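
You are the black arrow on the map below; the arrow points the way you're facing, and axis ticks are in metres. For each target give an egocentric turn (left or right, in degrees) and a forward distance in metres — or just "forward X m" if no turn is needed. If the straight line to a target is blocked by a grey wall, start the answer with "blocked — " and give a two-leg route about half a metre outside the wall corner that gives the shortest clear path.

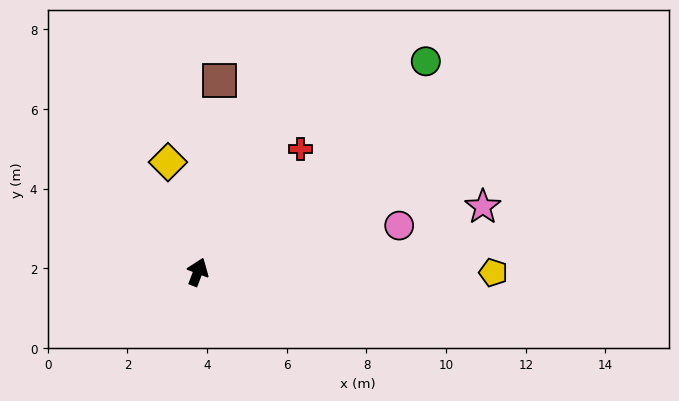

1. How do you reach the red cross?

turn right 19°, forward 4.0 m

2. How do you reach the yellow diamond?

turn left 36°, forward 2.9 m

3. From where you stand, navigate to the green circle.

turn right 26°, forward 7.8 m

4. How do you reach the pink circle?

turn right 56°, forward 5.2 m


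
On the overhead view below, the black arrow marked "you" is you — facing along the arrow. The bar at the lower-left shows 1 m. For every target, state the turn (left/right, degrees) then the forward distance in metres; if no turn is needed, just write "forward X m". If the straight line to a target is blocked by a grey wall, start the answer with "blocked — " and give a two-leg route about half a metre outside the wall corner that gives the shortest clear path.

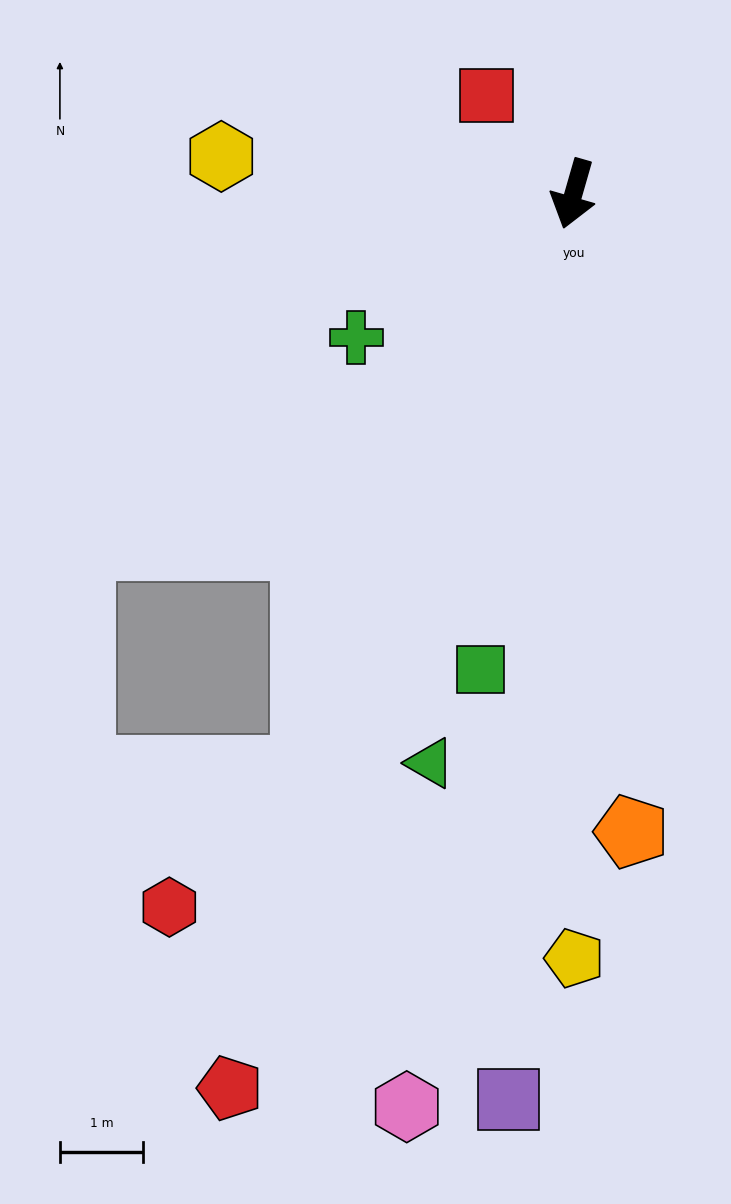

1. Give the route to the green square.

turn left 5°, forward 5.8 m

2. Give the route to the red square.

turn right 123°, forward 1.6 m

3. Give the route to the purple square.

turn left 12°, forward 10.9 m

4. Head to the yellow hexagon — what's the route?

turn right 80°, forward 4.2 m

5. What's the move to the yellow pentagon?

turn left 16°, forward 9.2 m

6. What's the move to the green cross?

turn right 41°, forward 3.1 m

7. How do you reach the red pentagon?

turn right 5°, forward 11.5 m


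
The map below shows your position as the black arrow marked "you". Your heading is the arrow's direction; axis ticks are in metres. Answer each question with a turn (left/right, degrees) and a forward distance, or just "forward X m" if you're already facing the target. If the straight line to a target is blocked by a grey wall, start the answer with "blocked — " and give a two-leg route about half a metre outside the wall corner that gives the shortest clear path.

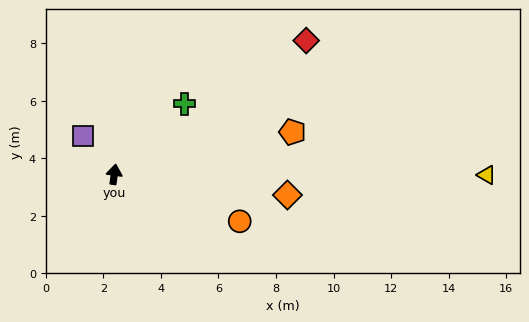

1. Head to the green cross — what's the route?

turn right 37°, forward 3.5 m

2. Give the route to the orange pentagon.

turn right 69°, forward 6.4 m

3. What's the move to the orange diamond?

turn right 89°, forward 6.1 m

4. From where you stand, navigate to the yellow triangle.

turn right 82°, forward 12.9 m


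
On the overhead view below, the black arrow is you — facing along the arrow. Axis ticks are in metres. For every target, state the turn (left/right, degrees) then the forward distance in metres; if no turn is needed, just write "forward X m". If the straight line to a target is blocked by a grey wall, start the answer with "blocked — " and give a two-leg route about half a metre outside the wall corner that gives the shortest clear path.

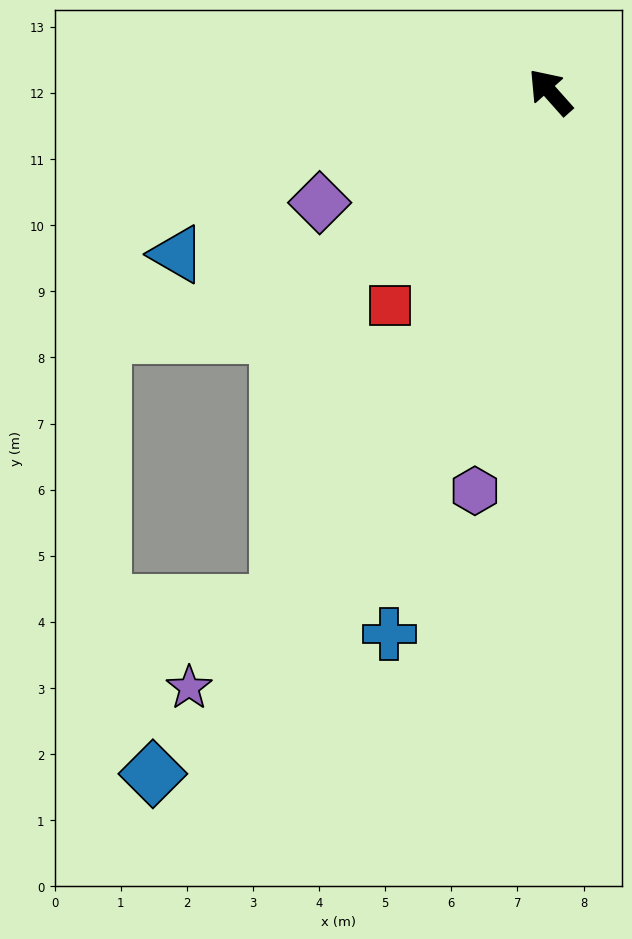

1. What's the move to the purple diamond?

turn left 74°, forward 3.9 m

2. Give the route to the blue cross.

turn left 122°, forward 8.6 m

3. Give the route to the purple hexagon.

turn left 128°, forward 6.1 m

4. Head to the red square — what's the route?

turn left 101°, forward 4.0 m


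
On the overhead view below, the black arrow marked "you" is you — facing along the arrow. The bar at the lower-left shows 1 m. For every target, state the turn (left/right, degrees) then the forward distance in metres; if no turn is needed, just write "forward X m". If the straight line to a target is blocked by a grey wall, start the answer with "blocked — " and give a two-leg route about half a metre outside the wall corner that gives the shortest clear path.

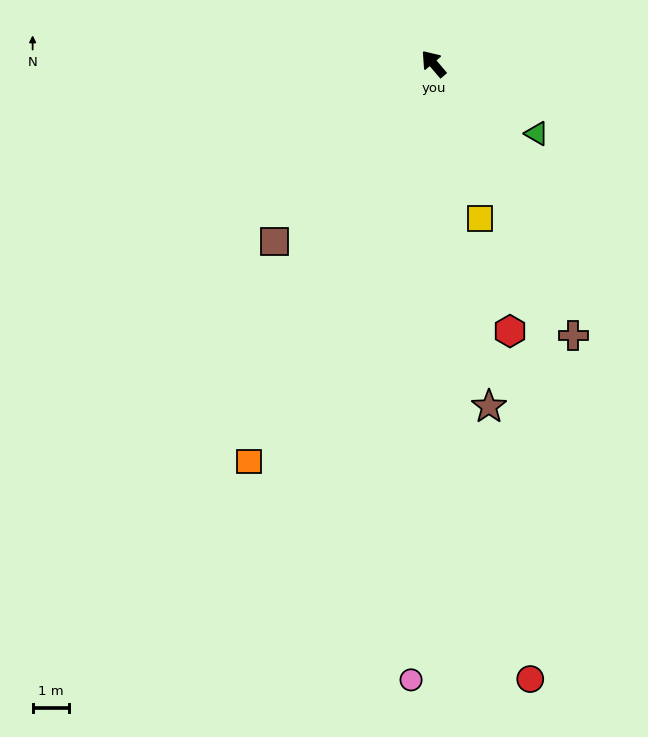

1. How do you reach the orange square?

turn left 115°, forward 11.9 m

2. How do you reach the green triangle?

turn right 164°, forward 3.4 m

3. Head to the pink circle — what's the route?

turn left 138°, forward 16.8 m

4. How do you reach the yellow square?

turn left 156°, forward 4.4 m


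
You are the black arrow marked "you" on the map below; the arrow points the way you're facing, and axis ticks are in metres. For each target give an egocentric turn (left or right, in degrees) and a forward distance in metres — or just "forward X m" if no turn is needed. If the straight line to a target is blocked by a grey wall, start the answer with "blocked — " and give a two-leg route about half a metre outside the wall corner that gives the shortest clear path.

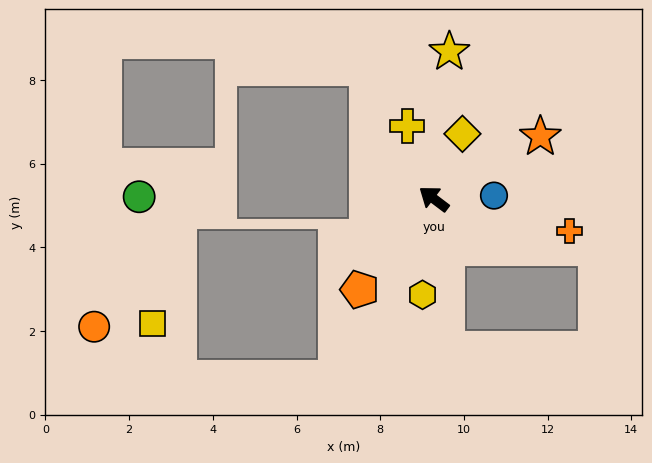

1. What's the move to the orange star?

turn right 113°, forward 2.9 m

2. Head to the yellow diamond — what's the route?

turn right 77°, forward 1.7 m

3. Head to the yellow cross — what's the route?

turn right 33°, forward 1.9 m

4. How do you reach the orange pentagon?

turn left 88°, forward 2.8 m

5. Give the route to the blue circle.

turn right 140°, forward 1.4 m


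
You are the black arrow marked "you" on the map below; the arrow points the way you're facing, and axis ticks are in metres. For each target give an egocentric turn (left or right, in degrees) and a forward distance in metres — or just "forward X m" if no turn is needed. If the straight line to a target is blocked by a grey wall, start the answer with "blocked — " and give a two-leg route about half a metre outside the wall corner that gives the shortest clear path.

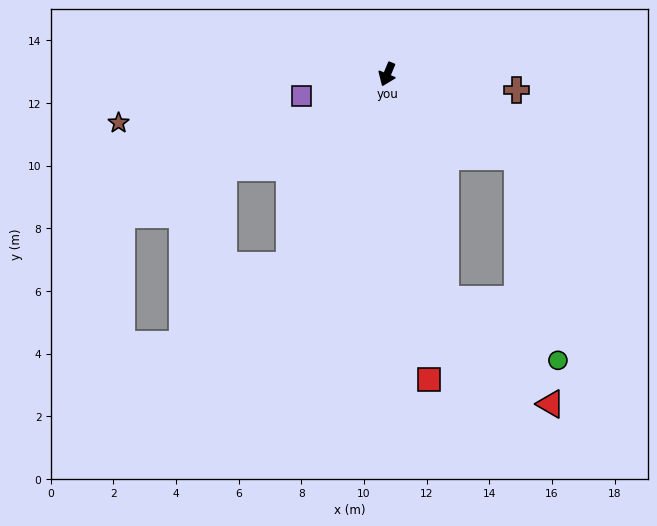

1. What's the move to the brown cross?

turn left 106°, forward 4.2 m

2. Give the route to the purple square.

turn right 53°, forward 2.8 m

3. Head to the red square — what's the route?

turn left 30°, forward 9.8 m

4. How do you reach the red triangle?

blocked — turn left 37°, forward 7.4 m, then turn left 31°, forward 4.7 m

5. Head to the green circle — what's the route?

blocked — turn left 37°, forward 7.4 m, then turn left 47°, forward 4.1 m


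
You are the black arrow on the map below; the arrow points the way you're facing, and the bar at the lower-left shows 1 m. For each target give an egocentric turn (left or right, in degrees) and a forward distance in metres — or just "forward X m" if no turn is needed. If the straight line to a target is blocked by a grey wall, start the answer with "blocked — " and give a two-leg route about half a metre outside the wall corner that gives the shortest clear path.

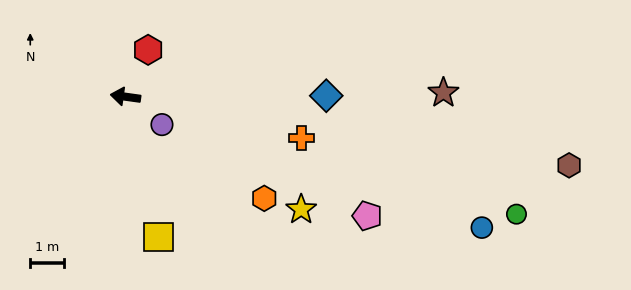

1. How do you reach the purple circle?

turn left 151°, forward 1.4 m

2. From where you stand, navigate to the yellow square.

turn left 111°, forward 4.3 m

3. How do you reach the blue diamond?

turn right 172°, forward 6.0 m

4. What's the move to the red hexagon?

turn right 108°, forward 1.5 m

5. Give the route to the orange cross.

turn left 175°, forward 5.4 m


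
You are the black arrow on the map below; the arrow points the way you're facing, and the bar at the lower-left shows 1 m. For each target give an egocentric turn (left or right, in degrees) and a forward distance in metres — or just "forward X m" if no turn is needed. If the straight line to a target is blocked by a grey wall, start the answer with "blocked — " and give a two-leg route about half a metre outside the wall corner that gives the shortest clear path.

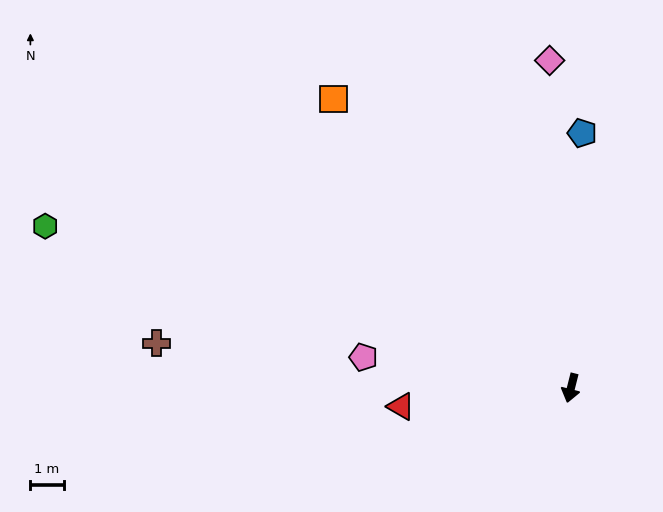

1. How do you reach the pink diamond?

turn right 162°, forward 9.9 m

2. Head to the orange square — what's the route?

turn right 127°, forward 11.2 m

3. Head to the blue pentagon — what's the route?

turn right 168°, forward 7.7 m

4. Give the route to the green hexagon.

turn right 93°, forward 16.5 m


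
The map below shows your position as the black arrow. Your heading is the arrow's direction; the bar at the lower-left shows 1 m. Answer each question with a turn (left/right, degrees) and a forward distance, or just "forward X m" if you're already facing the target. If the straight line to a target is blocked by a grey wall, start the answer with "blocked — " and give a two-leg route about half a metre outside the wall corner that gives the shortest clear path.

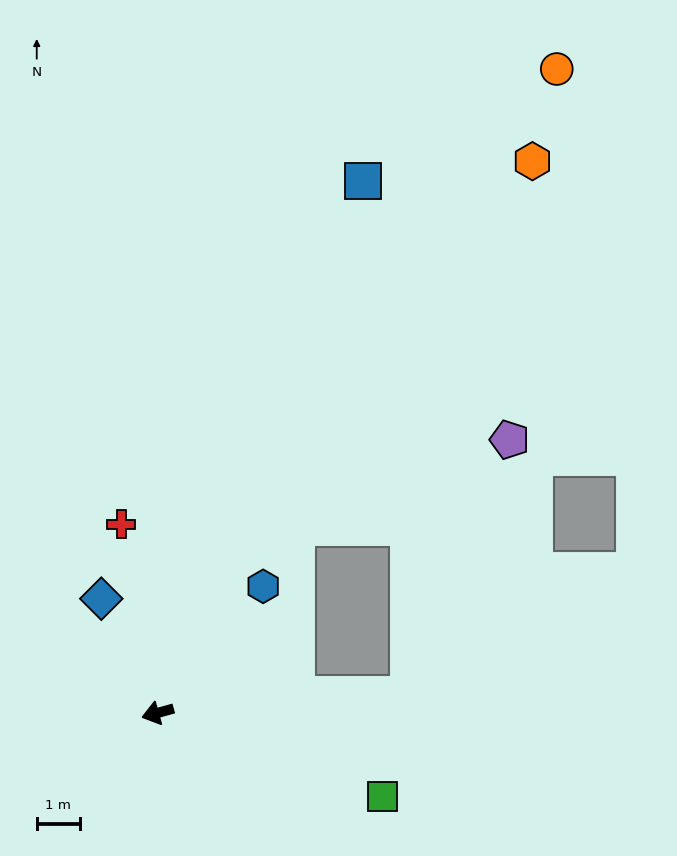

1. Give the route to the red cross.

turn right 95°, forward 4.4 m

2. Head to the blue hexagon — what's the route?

turn right 145°, forward 3.8 m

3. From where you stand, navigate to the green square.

turn left 144°, forward 5.5 m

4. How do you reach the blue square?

turn right 127°, forward 13.2 m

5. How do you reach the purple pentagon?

blocked — turn left 169°, forward 5.8 m, then turn left 64°, forward 6.3 m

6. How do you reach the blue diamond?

turn right 79°, forward 2.9 m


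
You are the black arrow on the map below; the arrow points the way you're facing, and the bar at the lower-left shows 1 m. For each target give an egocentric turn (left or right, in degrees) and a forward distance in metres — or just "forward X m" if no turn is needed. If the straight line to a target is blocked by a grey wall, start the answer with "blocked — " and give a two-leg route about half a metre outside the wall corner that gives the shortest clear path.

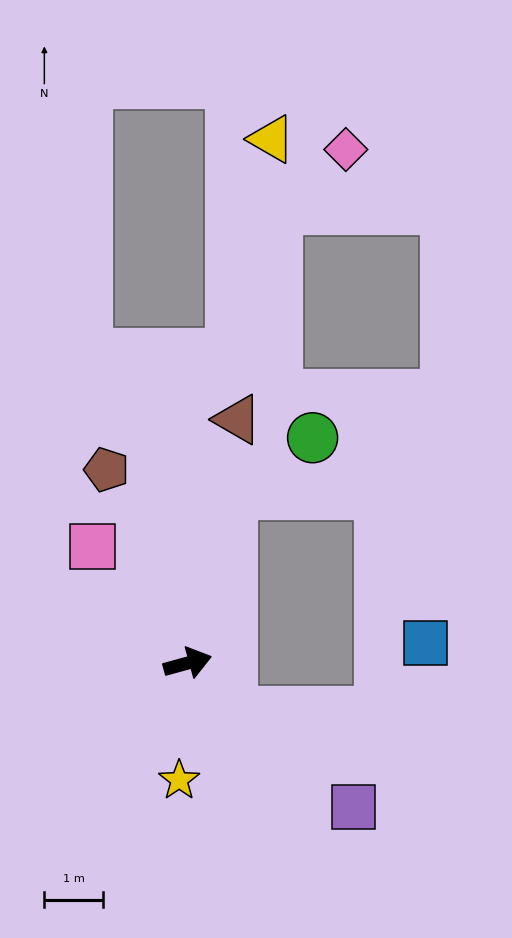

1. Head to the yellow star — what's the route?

turn right 110°, forward 2.0 m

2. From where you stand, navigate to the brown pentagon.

turn left 97°, forward 3.6 m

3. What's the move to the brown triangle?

turn left 63°, forward 4.2 m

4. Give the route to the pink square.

turn left 114°, forward 2.6 m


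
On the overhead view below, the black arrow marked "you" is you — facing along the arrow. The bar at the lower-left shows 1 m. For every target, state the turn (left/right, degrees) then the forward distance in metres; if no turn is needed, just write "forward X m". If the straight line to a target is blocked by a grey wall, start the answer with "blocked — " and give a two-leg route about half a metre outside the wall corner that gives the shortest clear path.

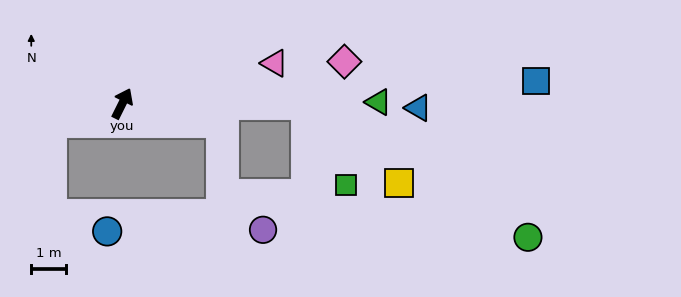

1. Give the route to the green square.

blocked — turn right 64°, forward 5.3 m, then turn right 63°, forward 2.6 m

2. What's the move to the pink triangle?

turn right 49°, forward 4.6 m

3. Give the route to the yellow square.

blocked — turn right 64°, forward 5.3 m, then turn right 39°, forward 3.6 m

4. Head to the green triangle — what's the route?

turn right 63°, forward 7.5 m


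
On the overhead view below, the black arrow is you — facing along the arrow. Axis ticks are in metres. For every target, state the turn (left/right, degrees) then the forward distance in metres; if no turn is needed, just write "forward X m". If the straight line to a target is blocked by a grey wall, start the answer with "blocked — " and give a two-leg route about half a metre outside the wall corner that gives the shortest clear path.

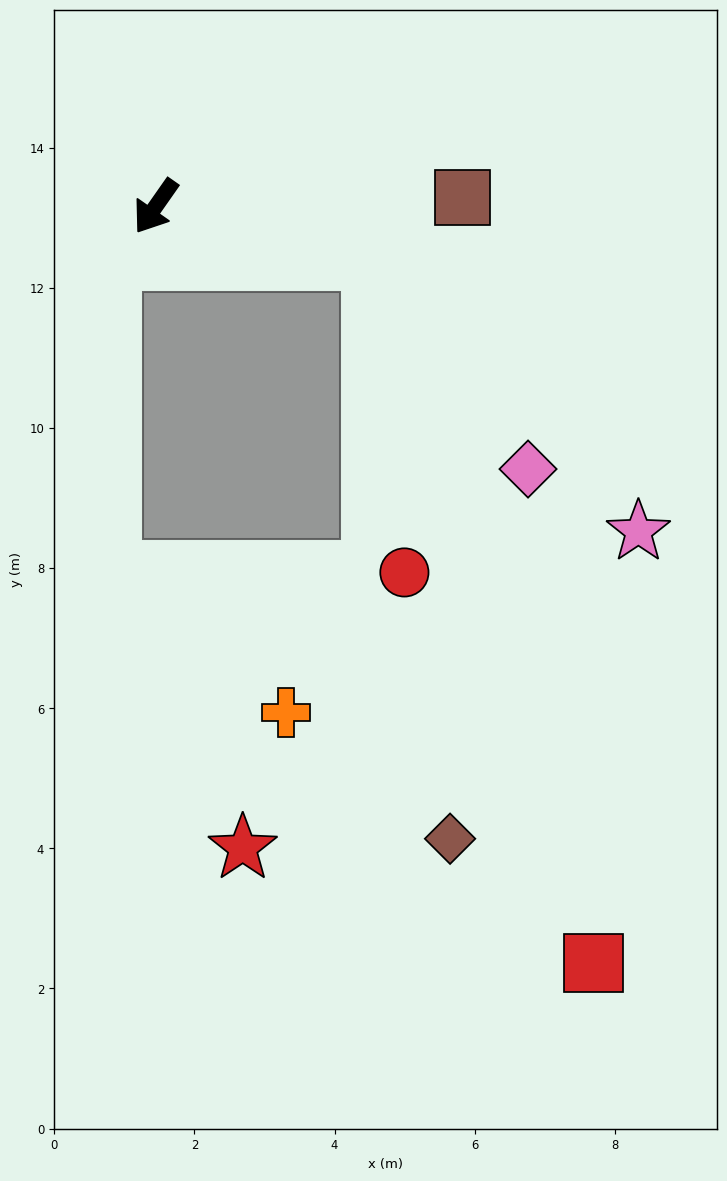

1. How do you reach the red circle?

blocked — turn left 111°, forward 3.2 m, then turn right 70°, forward 4.5 m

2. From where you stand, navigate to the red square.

blocked — turn left 111°, forward 3.2 m, then turn right 58°, forward 10.5 m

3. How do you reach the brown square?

turn left 127°, forward 4.4 m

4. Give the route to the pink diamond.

blocked — turn left 111°, forward 3.2 m, then turn right 39°, forward 3.7 m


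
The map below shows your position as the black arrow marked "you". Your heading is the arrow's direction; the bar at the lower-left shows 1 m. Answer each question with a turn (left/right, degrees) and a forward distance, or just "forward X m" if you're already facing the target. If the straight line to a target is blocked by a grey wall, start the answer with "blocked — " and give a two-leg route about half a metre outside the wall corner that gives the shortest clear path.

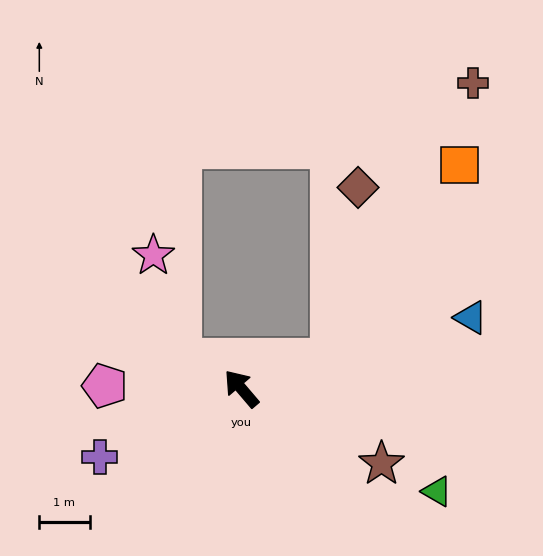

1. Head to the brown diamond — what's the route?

blocked — turn right 113°, forward 1.9 m, then turn left 64°, forward 3.5 m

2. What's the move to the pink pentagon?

turn left 48°, forward 2.7 m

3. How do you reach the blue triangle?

turn right 113°, forward 4.8 m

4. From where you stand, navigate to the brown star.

turn right 159°, forward 3.2 m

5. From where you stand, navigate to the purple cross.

turn left 75°, forward 3.1 m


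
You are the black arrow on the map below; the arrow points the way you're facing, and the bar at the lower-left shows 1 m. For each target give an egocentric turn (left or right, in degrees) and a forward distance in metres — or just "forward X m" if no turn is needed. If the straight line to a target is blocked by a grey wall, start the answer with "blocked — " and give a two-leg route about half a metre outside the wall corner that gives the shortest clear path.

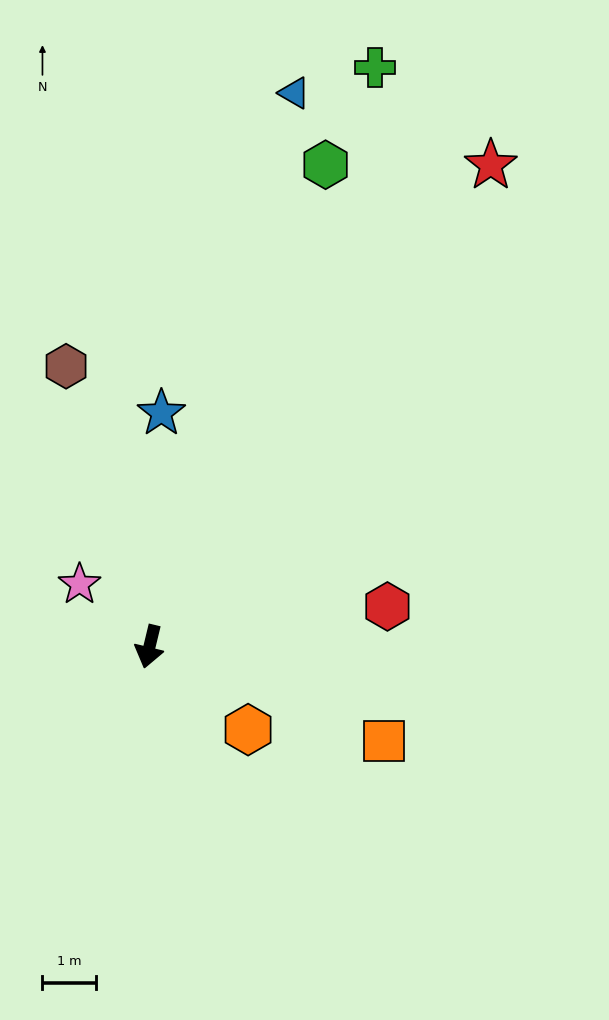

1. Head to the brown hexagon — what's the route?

turn right 150°, forward 5.4 m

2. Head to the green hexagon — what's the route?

turn left 173°, forward 9.6 m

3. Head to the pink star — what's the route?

turn right 118°, forward 1.7 m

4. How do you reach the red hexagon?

turn left 113°, forward 4.5 m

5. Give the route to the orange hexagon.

turn left 63°, forward 2.4 m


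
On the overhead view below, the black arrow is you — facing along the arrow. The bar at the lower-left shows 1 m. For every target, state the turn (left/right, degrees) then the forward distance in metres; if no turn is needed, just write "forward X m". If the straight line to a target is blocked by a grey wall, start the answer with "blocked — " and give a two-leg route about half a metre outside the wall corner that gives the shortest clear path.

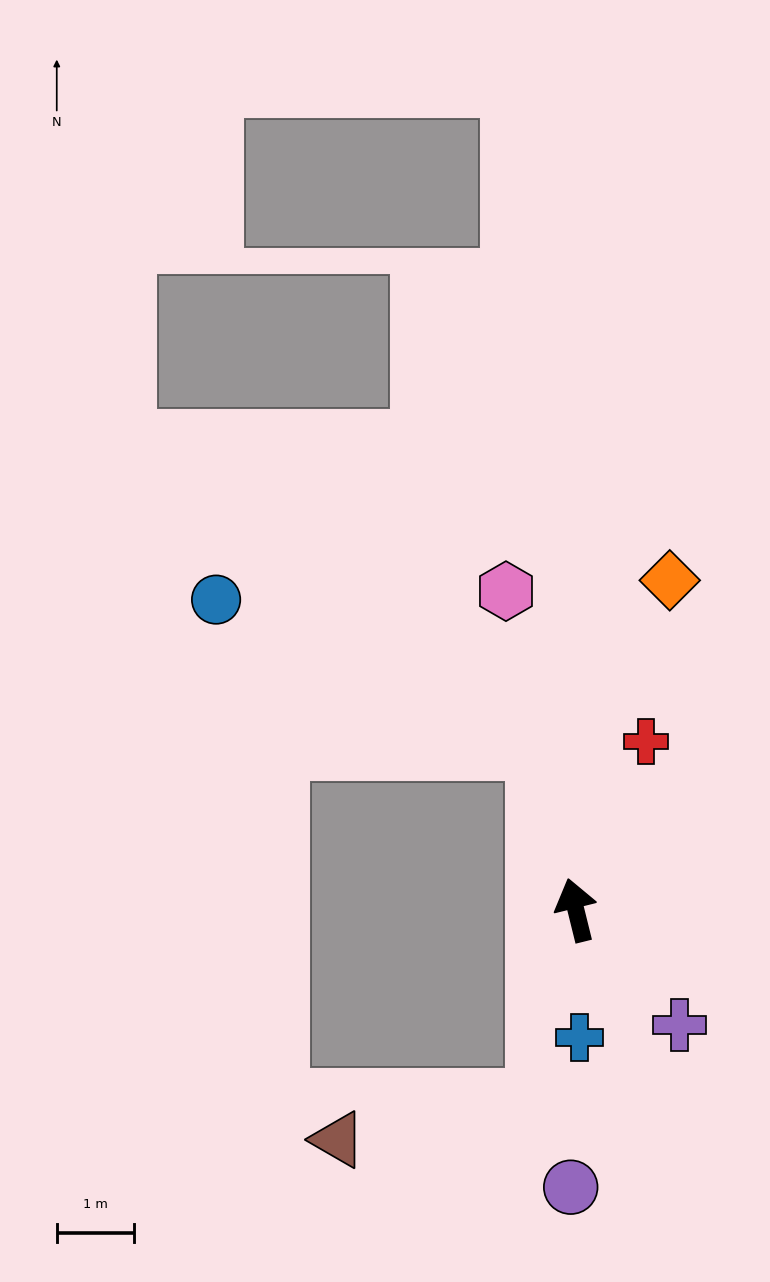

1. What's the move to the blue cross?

turn left 168°, forward 1.6 m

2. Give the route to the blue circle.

blocked — forward 2.2 m, then turn left 52°, forward 4.6 m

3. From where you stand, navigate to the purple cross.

turn right 152°, forward 2.0 m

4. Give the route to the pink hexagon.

forward 4.2 m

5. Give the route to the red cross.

turn right 36°, forward 2.4 m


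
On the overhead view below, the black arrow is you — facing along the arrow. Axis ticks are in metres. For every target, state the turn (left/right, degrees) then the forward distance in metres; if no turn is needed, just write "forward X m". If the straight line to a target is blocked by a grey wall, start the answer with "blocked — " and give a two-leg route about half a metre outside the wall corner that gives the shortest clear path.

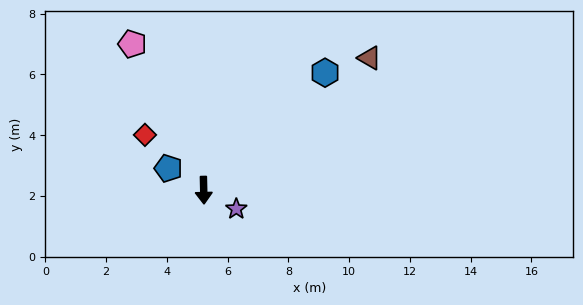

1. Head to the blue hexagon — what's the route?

turn left 133°, forward 5.6 m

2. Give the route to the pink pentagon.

turn right 155°, forward 5.4 m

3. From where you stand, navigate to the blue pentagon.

turn right 123°, forward 1.4 m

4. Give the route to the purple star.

turn left 59°, forward 1.2 m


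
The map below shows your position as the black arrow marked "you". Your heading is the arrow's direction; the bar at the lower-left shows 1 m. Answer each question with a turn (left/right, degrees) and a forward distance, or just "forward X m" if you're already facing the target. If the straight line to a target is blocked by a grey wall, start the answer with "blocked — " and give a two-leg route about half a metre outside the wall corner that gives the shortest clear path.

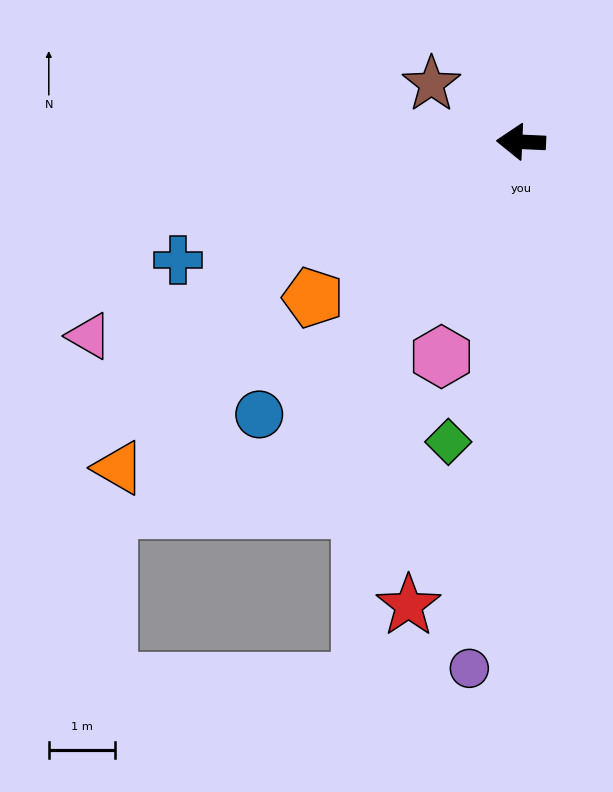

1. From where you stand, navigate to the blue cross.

turn left 22°, forward 5.5 m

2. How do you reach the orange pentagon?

turn left 39°, forward 3.9 m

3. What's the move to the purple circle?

turn left 87°, forward 8.0 m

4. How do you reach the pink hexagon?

turn left 72°, forward 3.5 m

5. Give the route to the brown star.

turn right 30°, forward 1.6 m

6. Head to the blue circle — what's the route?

turn left 49°, forward 5.7 m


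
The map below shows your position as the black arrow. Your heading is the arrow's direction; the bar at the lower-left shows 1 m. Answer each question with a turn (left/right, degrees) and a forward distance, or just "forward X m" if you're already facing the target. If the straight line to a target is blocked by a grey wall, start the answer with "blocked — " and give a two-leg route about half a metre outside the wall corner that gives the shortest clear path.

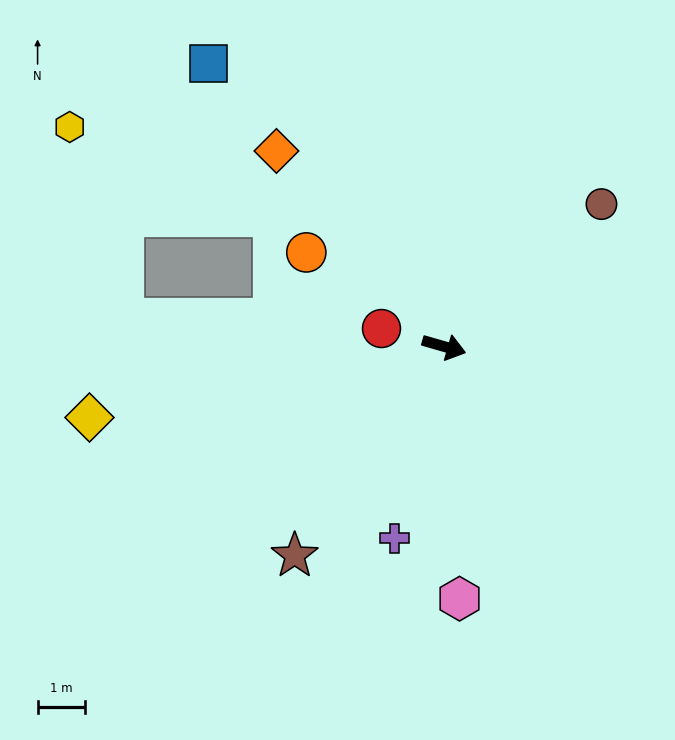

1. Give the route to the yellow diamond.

turn right 153°, forward 7.7 m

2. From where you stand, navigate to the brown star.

turn right 110°, forward 5.4 m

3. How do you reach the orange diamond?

turn left 147°, forward 5.5 m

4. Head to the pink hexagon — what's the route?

turn right 70°, forward 5.4 m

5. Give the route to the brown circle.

turn left 58°, forward 4.5 m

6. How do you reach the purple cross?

turn right 88°, forward 4.2 m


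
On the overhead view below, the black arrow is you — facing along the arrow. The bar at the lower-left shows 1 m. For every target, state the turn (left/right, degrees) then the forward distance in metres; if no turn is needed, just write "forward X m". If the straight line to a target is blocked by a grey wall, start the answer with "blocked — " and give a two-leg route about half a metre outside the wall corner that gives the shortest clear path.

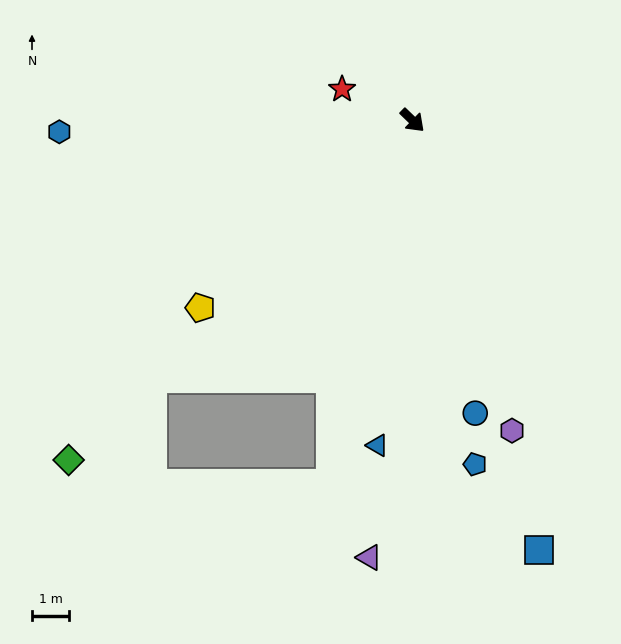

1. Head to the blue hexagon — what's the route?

turn right 134°, forward 9.6 m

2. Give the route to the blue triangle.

turn right 52°, forward 8.9 m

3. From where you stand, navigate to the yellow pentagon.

turn right 95°, forward 7.7 m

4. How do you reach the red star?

turn right 160°, forward 2.1 m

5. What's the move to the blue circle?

turn right 34°, forward 8.1 m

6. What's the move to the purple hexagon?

turn right 28°, forward 8.8 m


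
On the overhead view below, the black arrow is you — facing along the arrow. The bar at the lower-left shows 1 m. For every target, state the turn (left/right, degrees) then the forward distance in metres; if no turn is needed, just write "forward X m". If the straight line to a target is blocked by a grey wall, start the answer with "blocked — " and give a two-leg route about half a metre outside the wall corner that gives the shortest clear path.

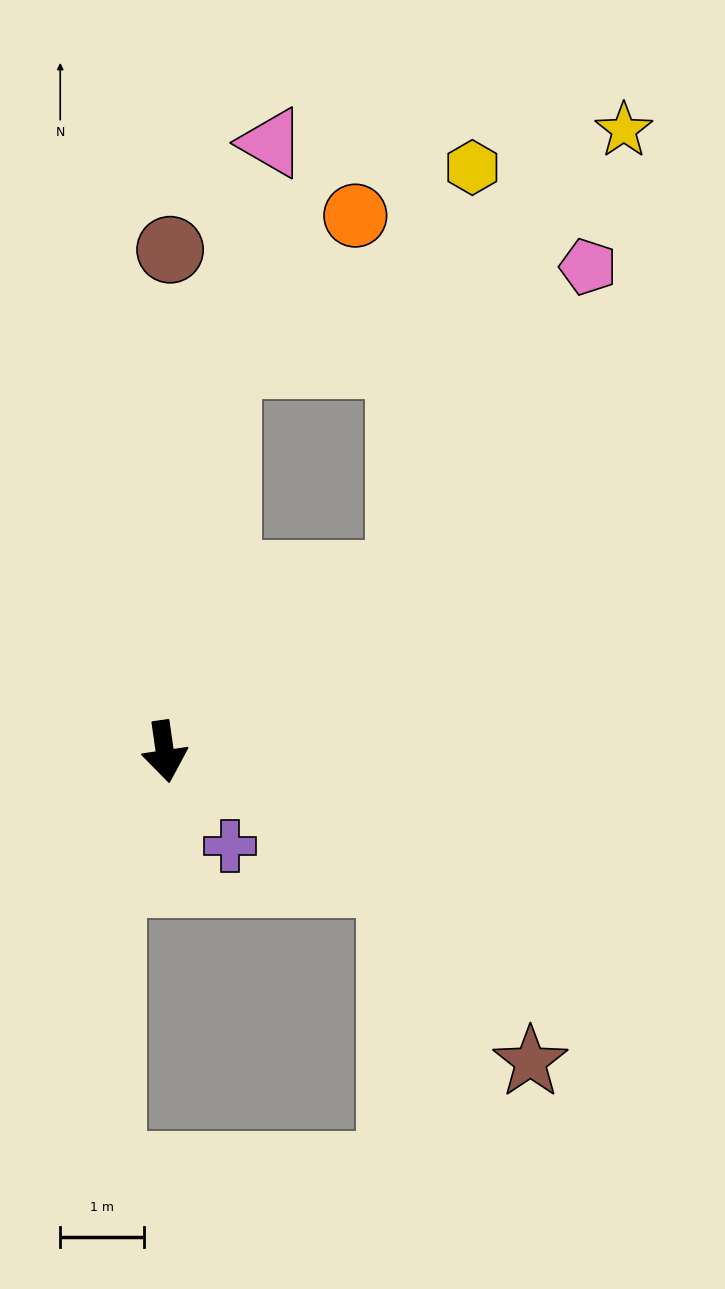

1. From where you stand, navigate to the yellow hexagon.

blocked — turn left 118°, forward 3.5 m, then turn left 44°, forward 5.0 m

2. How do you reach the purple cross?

turn left 26°, forward 1.4 m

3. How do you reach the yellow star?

blocked — turn left 163°, forward 4.7 m, then turn right 51°, forward 5.5 m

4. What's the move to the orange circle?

blocked — turn left 163°, forward 4.7 m, then turn right 33°, forward 2.3 m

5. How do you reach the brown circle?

turn left 171°, forward 6.0 m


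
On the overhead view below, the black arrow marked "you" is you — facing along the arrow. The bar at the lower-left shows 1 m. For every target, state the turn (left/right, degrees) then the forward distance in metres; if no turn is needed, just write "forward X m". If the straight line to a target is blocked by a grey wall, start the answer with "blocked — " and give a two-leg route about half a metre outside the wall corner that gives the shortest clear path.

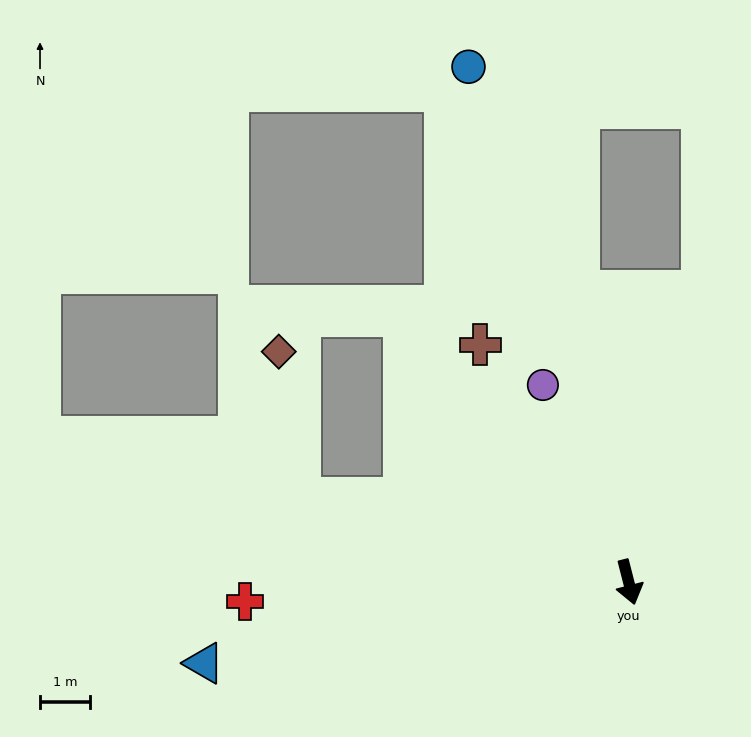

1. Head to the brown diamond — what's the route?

blocked — turn right 119°, forward 6.8 m, then turn right 67°, forward 3.0 m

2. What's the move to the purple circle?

turn right 171°, forward 4.3 m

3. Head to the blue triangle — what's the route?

turn right 93°, forward 8.7 m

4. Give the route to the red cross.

turn right 101°, forward 7.7 m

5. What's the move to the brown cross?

turn right 162°, forward 5.6 m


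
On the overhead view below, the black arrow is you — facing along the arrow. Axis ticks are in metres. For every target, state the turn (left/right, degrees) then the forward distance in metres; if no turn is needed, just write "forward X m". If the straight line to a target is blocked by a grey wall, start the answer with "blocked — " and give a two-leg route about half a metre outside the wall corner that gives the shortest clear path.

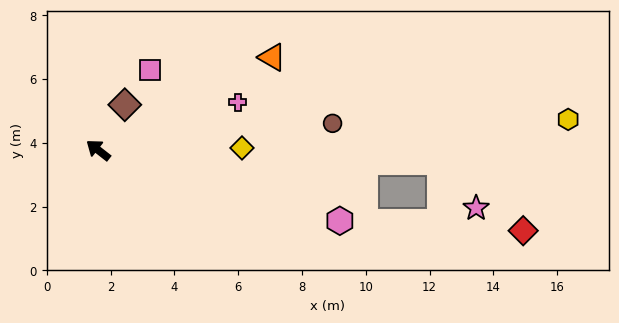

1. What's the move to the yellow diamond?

turn right 141°, forward 4.5 m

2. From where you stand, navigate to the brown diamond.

turn right 82°, forward 1.6 m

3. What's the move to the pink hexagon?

turn right 158°, forward 7.9 m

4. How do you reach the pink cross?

turn right 123°, forward 4.6 m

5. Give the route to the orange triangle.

turn right 114°, forward 6.2 m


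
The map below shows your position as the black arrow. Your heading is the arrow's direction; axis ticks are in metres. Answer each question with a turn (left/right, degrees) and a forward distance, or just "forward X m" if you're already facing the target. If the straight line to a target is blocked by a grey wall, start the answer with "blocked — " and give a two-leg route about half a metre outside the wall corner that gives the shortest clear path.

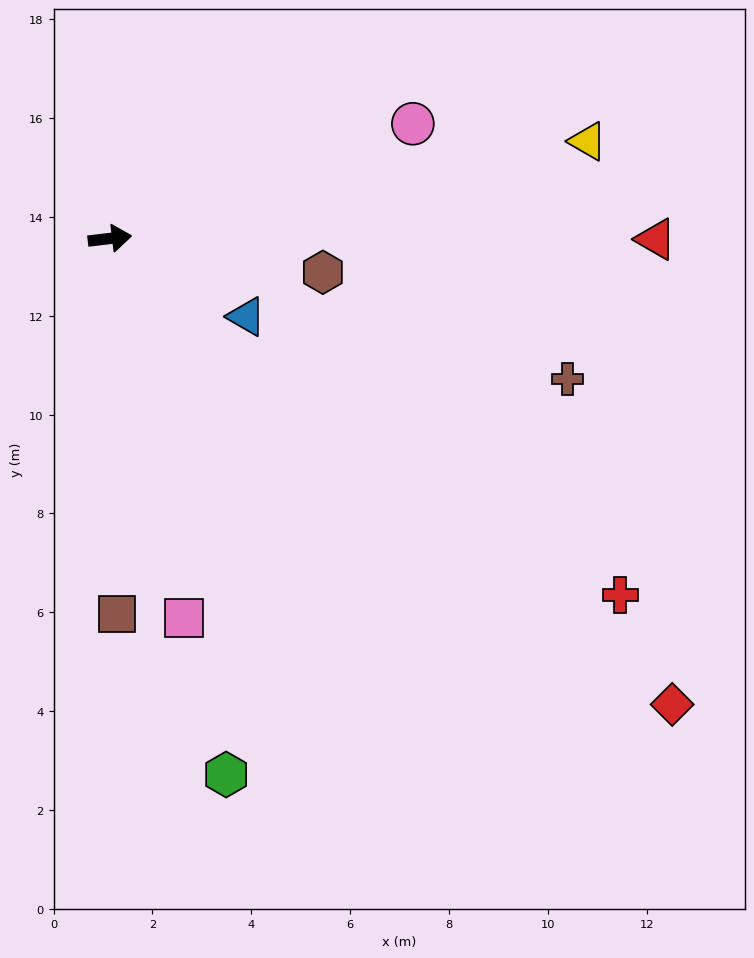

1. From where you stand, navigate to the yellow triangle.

turn left 5°, forward 9.9 m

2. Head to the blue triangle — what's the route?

turn right 37°, forward 3.2 m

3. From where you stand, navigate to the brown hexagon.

turn right 16°, forward 4.4 m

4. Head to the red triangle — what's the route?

turn right 7°, forward 11.0 m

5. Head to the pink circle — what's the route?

turn left 14°, forward 6.6 m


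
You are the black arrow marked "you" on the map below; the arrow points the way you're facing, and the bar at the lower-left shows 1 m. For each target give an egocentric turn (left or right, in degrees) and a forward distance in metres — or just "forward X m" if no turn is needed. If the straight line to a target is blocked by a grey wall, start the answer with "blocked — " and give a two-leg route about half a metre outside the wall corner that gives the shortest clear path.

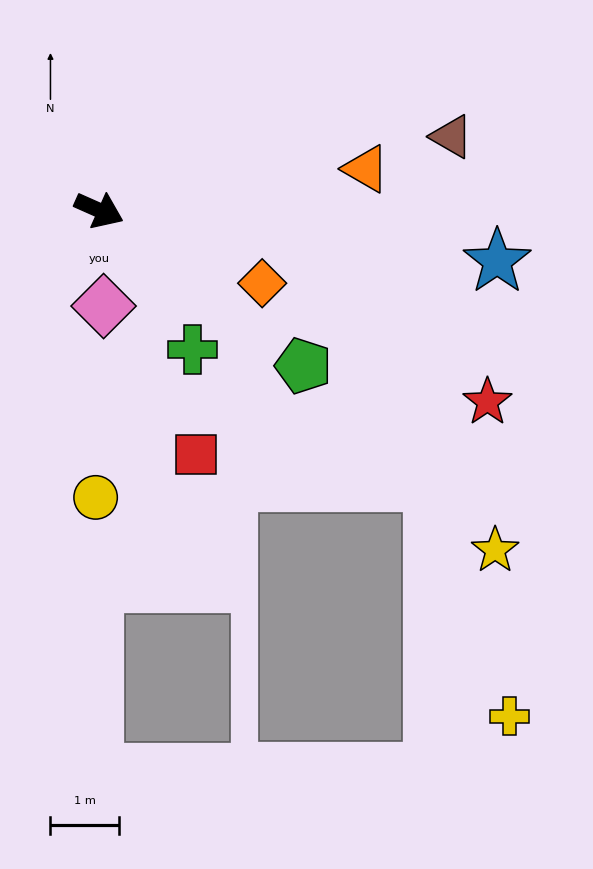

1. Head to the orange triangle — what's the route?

turn left 33°, forward 3.9 m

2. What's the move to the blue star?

turn left 17°, forward 5.8 m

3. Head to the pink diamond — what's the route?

turn right 63°, forward 1.4 m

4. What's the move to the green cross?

turn right 32°, forward 2.4 m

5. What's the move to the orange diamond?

forward 2.6 m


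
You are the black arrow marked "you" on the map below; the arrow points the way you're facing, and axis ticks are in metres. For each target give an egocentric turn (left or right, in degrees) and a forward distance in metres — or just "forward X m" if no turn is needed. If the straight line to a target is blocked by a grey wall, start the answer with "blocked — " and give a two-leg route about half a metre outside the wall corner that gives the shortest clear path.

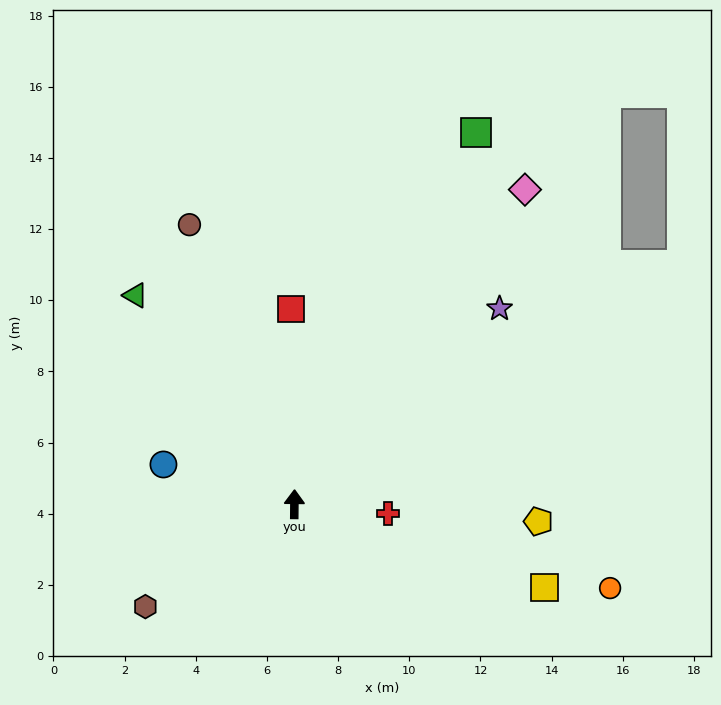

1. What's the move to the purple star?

turn right 46°, forward 8.0 m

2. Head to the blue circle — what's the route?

turn left 74°, forward 3.8 m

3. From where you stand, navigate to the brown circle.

turn left 21°, forward 8.4 m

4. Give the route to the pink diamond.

turn right 36°, forward 11.0 m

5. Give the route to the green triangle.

turn left 38°, forward 7.4 m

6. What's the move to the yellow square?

turn right 108°, forward 7.4 m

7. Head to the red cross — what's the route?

turn right 95°, forward 2.6 m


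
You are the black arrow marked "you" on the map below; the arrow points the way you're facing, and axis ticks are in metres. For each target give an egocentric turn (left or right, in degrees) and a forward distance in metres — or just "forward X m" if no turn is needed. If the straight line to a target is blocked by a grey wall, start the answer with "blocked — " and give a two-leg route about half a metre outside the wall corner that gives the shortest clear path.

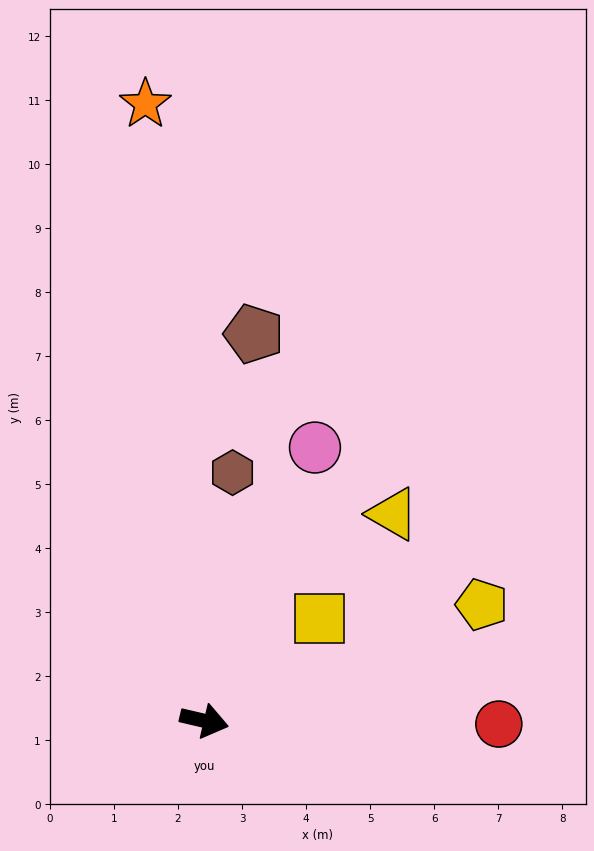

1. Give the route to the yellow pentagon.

turn left 36°, forward 4.7 m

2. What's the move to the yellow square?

turn left 55°, forward 2.4 m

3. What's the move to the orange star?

turn left 109°, forward 9.7 m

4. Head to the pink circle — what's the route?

turn left 81°, forward 4.6 m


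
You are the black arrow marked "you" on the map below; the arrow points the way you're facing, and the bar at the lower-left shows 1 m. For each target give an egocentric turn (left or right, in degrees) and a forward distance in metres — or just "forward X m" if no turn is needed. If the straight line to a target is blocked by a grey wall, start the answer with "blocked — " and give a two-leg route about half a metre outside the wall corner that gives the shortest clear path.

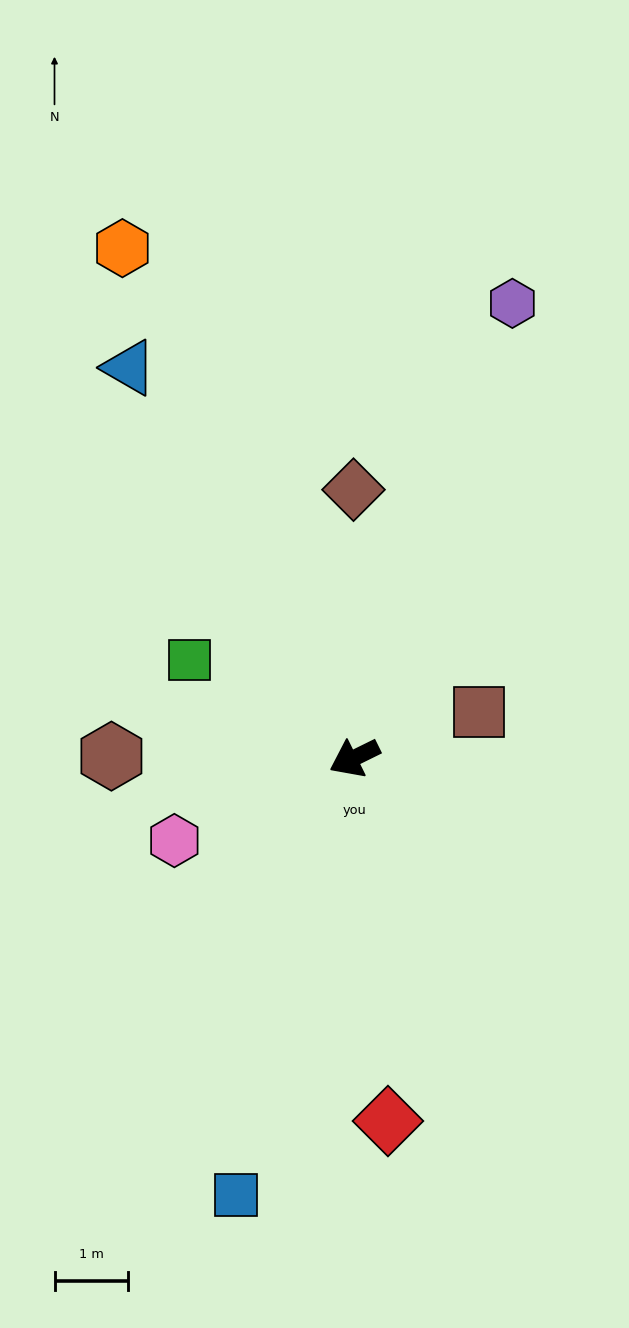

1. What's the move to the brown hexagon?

turn right 27°, forward 3.3 m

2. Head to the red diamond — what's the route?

turn left 69°, forward 4.9 m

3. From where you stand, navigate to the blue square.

turn left 49°, forward 6.1 m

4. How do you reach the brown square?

turn left 174°, forward 1.8 m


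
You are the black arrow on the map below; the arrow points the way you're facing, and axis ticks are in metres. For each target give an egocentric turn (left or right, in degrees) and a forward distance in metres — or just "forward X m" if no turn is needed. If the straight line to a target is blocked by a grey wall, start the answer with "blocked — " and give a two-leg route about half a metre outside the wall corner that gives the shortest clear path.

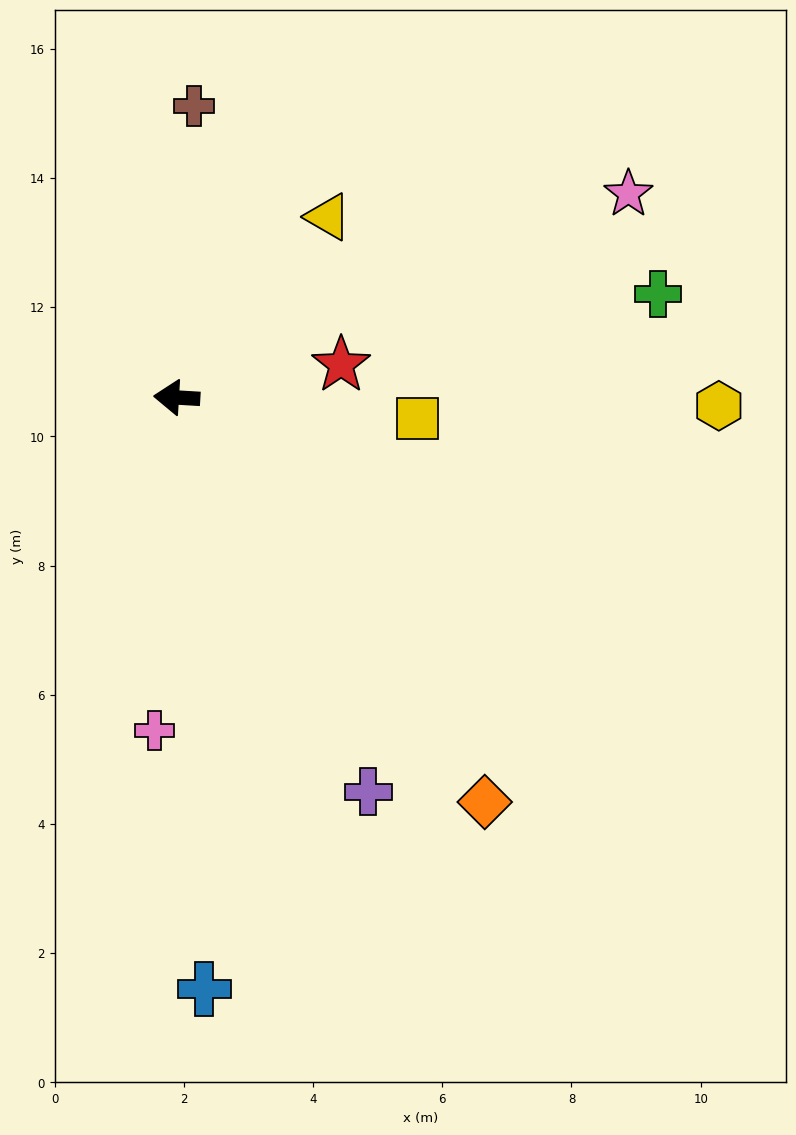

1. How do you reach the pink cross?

turn left 90°, forward 5.2 m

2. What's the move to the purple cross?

turn left 119°, forward 6.8 m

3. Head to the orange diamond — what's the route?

turn left 131°, forward 7.9 m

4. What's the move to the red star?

turn right 165°, forward 2.6 m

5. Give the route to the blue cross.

turn left 96°, forward 9.2 m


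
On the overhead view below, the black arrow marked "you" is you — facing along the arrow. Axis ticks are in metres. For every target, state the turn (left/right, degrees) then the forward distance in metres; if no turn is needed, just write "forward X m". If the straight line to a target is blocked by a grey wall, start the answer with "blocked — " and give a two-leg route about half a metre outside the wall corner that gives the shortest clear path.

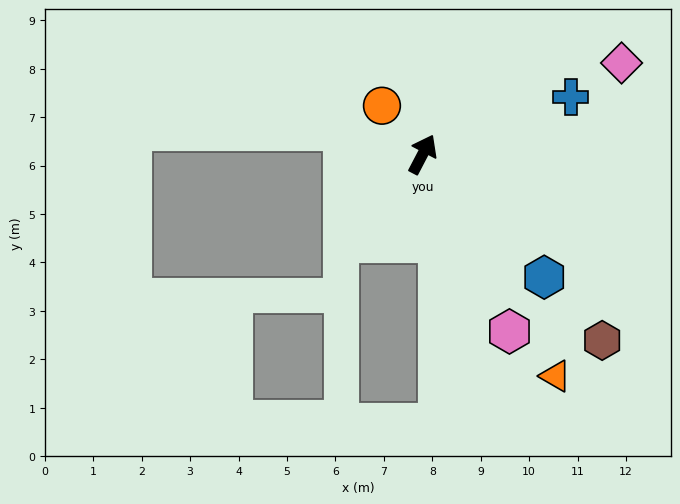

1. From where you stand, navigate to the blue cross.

turn right 41°, forward 3.3 m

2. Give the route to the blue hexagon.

turn right 108°, forward 3.6 m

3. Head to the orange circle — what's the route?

turn left 68°, forward 1.3 m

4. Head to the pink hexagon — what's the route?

turn right 126°, forward 4.1 m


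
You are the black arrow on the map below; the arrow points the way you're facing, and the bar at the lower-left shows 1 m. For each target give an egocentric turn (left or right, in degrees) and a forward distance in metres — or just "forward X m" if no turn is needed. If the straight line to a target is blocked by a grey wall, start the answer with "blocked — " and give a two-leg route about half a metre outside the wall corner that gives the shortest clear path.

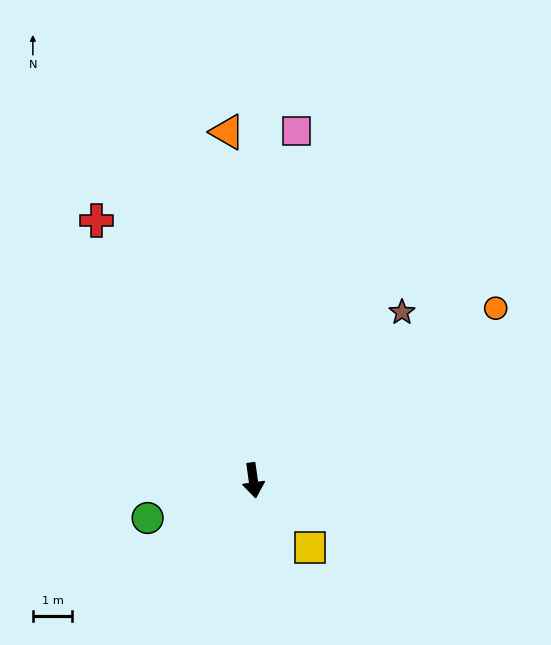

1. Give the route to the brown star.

turn left 131°, forward 5.7 m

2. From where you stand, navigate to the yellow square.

turn left 32°, forward 2.2 m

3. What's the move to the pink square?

turn left 165°, forward 8.9 m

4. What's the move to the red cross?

turn right 157°, forward 7.7 m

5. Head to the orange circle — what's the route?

turn left 117°, forward 7.5 m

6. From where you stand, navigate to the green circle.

turn right 78°, forward 2.8 m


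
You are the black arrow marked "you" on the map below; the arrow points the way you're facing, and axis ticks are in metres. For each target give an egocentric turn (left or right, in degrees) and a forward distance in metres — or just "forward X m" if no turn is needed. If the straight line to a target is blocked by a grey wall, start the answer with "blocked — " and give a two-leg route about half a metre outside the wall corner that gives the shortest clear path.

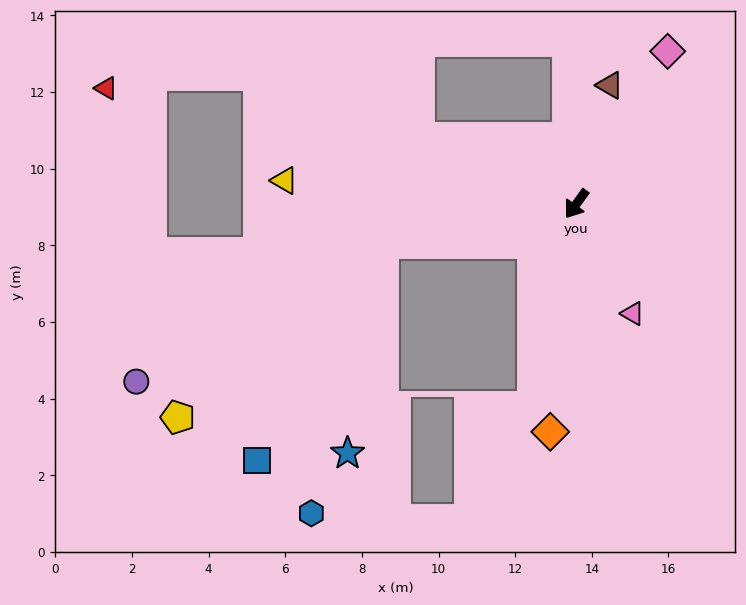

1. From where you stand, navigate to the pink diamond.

turn right 175°, forward 4.6 m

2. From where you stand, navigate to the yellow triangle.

turn right 59°, forward 7.6 m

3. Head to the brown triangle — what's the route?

turn right 160°, forward 3.2 m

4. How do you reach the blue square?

blocked — turn right 43°, forward 5.1 m, then turn left 49°, forward 6.6 m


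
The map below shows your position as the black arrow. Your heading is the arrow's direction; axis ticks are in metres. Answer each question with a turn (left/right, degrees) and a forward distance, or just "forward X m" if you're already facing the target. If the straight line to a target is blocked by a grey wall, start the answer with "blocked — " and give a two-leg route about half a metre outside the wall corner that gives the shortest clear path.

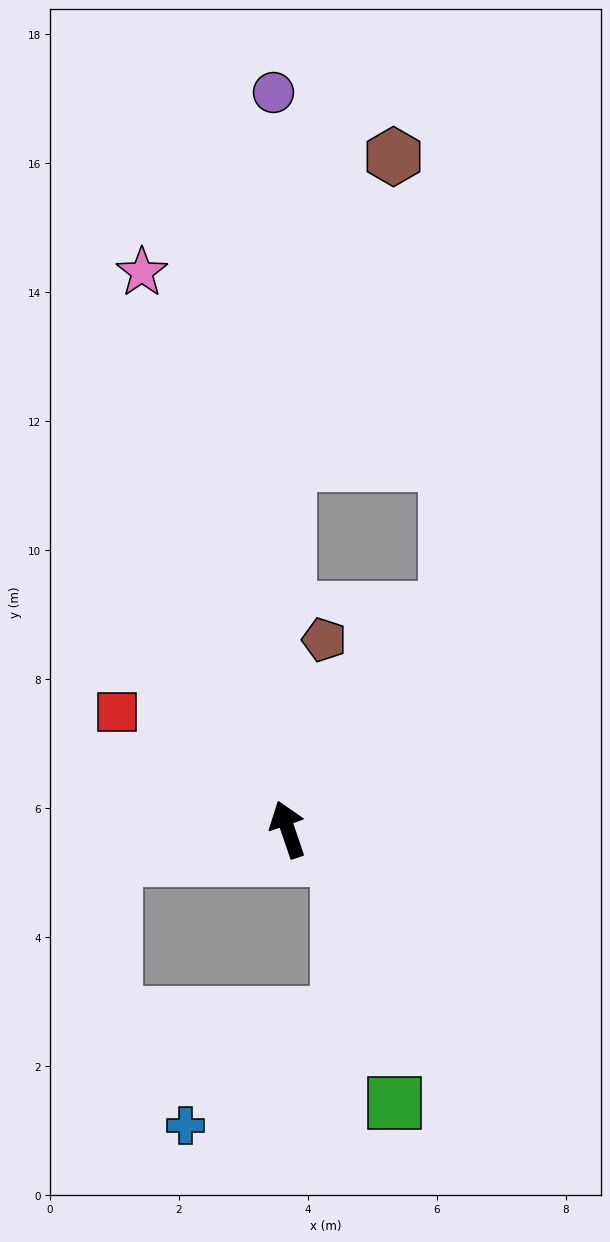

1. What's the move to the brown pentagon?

turn right 30°, forward 3.0 m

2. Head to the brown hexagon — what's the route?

blocked — turn right 19°, forward 5.7 m, then turn right 19°, forward 5.0 m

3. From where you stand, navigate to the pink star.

turn right 4°, forward 8.9 m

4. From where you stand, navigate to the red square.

turn left 37°, forward 3.2 m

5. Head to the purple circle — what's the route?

turn right 18°, forward 11.4 m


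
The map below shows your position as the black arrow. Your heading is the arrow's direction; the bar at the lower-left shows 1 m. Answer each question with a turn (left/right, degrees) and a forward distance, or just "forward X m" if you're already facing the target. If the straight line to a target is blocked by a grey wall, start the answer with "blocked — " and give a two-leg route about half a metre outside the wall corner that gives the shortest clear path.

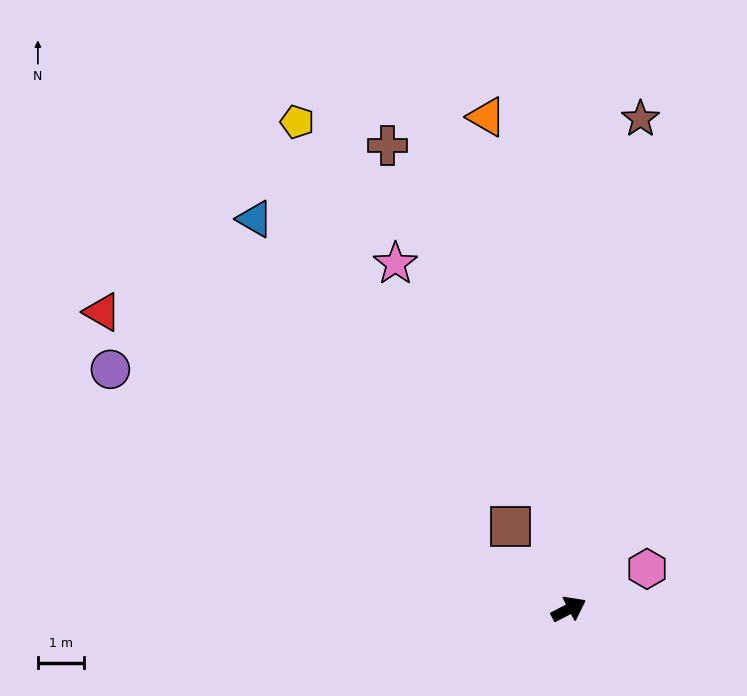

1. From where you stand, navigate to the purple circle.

turn left 125°, forward 11.1 m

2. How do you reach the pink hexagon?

forward 1.9 m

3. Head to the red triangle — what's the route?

turn left 120°, forward 11.9 m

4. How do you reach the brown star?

turn left 54°, forward 10.7 m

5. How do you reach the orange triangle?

turn left 72°, forward 10.7 m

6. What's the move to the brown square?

turn left 98°, forward 2.2 m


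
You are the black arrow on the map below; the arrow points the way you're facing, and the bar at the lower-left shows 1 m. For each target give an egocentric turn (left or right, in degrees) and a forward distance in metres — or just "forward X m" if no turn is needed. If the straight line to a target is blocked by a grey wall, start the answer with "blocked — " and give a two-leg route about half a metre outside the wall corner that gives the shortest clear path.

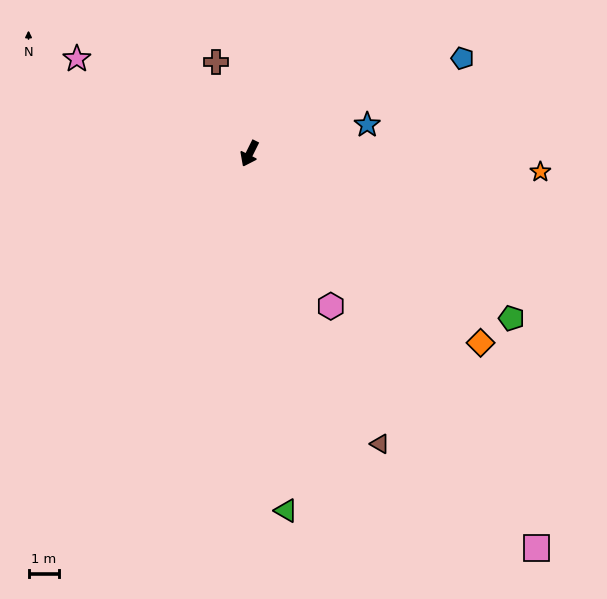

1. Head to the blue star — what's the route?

turn left 130°, forward 4.0 m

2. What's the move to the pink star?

turn right 92°, forward 6.5 m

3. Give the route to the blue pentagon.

turn left 141°, forward 7.7 m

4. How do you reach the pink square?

turn left 63°, forward 16.1 m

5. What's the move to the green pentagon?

turn left 84°, forward 10.2 m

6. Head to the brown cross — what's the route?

turn right 133°, forward 3.2 m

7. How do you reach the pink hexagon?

turn left 55°, forward 5.7 m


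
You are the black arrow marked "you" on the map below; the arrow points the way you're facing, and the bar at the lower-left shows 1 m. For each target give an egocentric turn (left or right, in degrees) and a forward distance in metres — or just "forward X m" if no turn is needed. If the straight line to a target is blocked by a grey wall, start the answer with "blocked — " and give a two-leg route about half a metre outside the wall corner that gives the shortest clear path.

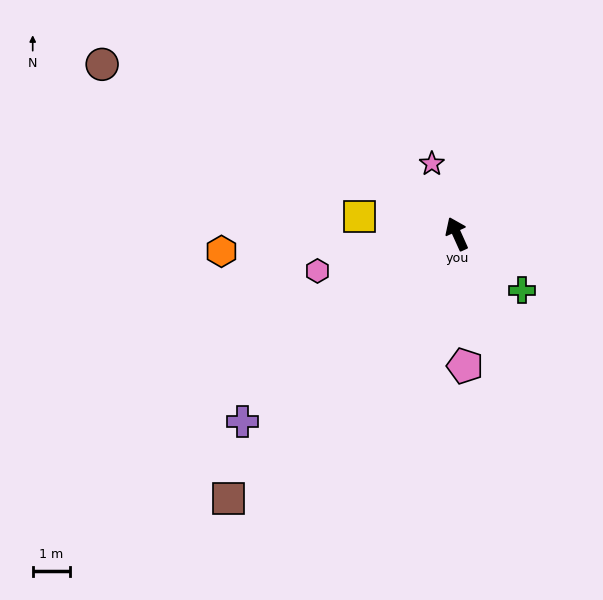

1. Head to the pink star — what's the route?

turn right 5°, forward 2.0 m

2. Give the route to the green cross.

turn right 155°, forward 2.3 m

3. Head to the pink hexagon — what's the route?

turn left 81°, forward 3.8 m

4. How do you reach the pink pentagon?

turn left 159°, forward 3.5 m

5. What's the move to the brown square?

turn left 115°, forward 9.3 m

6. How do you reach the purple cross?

turn left 107°, forward 7.6 m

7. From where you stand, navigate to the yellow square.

turn left 56°, forward 2.6 m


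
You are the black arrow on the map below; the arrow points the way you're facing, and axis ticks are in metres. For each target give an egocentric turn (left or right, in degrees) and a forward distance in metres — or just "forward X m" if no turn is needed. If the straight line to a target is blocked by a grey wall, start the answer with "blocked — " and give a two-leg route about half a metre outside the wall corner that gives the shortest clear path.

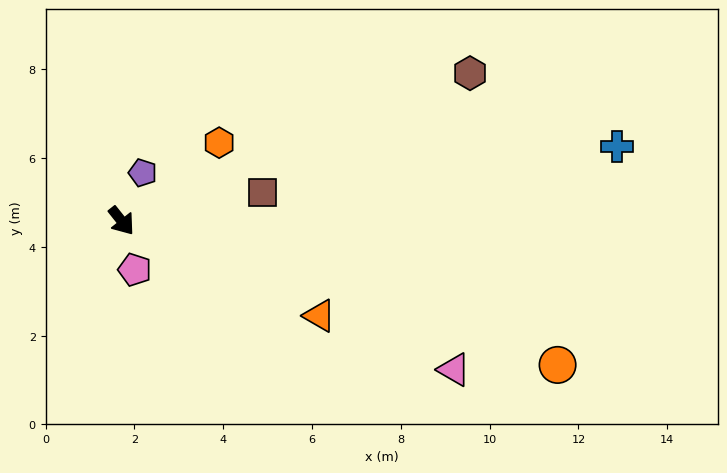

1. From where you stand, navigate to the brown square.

turn left 63°, forward 3.2 m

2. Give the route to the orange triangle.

turn left 26°, forward 4.9 m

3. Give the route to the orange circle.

turn left 33°, forward 10.3 m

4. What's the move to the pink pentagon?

turn right 23°, forward 1.1 m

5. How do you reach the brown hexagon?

turn left 75°, forward 8.5 m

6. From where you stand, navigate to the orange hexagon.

turn left 90°, forward 2.8 m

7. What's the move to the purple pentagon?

turn left 118°, forward 1.2 m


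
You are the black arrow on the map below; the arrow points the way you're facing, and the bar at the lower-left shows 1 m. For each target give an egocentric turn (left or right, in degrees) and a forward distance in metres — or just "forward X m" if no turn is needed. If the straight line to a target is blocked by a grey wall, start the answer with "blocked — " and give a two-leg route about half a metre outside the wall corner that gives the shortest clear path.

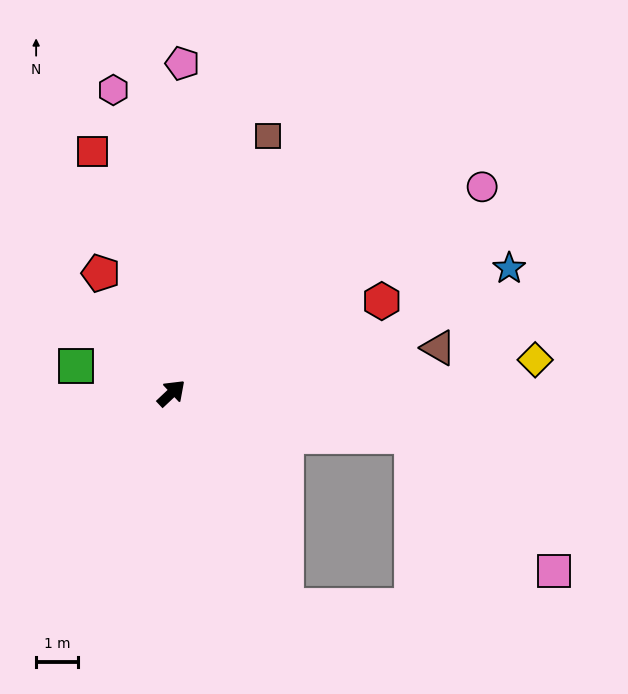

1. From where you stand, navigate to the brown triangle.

turn right 34°, forward 6.5 m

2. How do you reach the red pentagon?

turn left 77°, forward 3.3 m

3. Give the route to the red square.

turn left 65°, forward 6.1 m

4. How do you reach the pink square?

blocked — turn right 53°, forward 5.8 m, then turn right 34°, forward 4.7 m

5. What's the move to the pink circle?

turn right 10°, forward 8.9 m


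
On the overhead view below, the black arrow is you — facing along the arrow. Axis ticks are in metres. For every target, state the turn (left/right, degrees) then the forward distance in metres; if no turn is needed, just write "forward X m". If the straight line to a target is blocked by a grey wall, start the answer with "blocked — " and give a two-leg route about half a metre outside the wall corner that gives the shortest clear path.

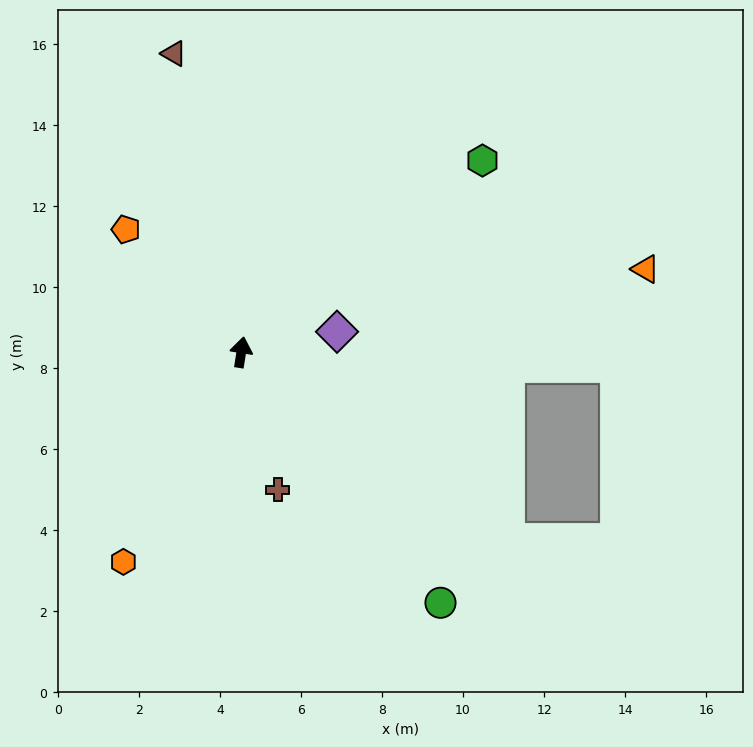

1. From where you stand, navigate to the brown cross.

turn right 156°, forward 3.5 m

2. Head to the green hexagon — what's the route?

turn right 43°, forward 7.6 m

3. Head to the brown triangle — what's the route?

turn left 22°, forward 7.6 m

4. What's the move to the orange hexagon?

turn left 160°, forward 5.9 m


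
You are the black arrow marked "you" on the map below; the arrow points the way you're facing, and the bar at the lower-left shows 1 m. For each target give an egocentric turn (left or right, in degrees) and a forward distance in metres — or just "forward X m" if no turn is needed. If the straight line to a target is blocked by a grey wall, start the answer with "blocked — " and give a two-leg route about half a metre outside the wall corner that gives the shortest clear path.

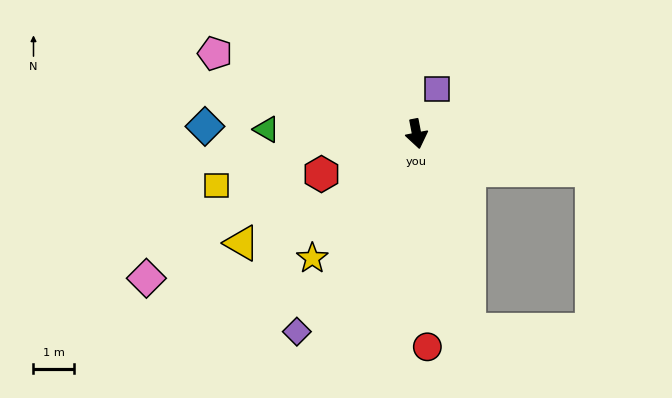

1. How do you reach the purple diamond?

turn right 42°, forward 5.7 m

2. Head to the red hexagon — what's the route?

turn right 78°, forward 2.5 m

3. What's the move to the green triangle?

turn right 103°, forward 3.7 m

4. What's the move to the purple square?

turn left 145°, forward 1.2 m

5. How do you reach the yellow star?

turn right 51°, forward 4.0 m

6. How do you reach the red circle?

turn right 8°, forward 5.3 m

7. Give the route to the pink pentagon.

turn right 123°, forward 5.3 m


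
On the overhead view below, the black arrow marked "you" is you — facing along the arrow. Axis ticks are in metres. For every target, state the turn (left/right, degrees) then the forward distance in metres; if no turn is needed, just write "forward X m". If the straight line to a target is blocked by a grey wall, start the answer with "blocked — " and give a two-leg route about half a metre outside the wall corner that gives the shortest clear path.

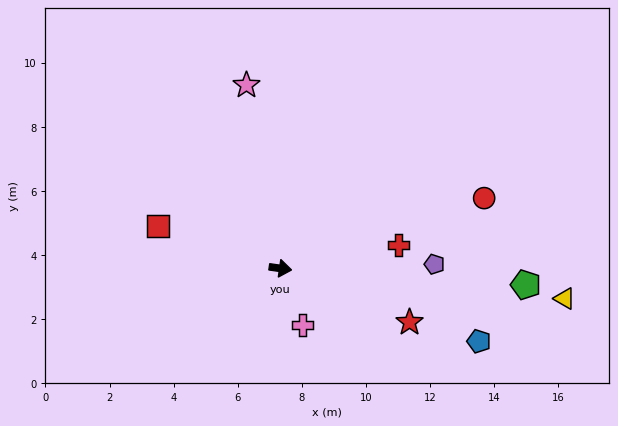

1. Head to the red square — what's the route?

turn left 169°, forward 4.0 m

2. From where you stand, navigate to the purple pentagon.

turn left 10°, forward 4.8 m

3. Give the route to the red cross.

turn left 19°, forward 3.8 m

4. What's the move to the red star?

turn right 15°, forward 4.4 m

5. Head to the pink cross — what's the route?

turn right 61°, forward 1.9 m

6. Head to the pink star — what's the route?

turn left 109°, forward 5.8 m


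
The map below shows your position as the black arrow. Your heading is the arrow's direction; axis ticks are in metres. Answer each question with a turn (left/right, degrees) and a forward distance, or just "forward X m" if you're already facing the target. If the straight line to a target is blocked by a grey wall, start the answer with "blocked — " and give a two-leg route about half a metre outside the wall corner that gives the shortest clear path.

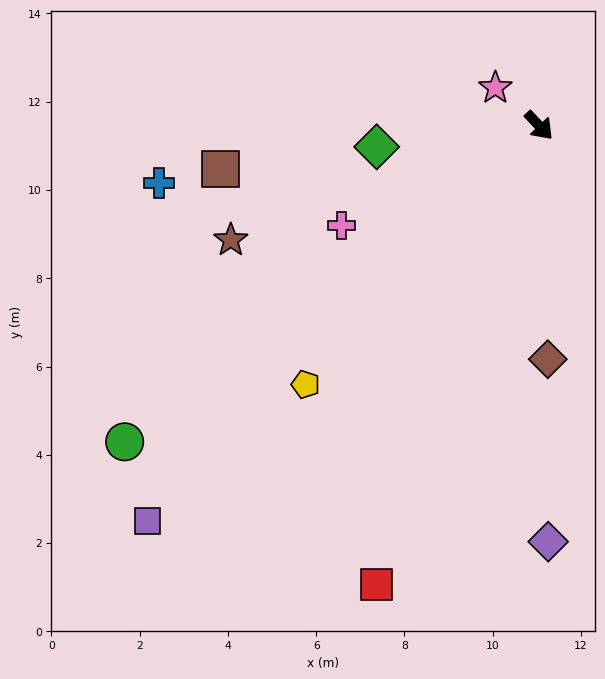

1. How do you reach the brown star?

turn right 113°, forward 7.4 m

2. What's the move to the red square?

turn right 63°, forward 11.0 m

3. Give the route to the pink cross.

turn right 107°, forward 5.0 m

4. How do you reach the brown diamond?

turn right 41°, forward 5.3 m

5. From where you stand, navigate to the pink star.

turn right 174°, forward 1.3 m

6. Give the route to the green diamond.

turn right 126°, forward 3.7 m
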